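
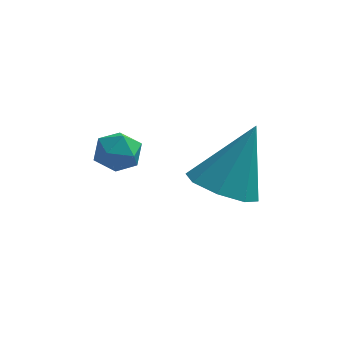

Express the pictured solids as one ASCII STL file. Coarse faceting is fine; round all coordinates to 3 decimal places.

solid 
facet normal -0.336 -0.347 0.876
outer loop
vertex -3.944 2.207 1.364
vertex -3.646 1.648 1.257
vertex -3.34 2.122 1.562
endloop
endfacet
facet normal -0.244 0.362 0.900
outer loop
vertex -3.944 2.207 1.364
vertex -3.34 2.122 1.562
vertex -3.513 2.677 1.292
endloop
endfacet
facet normal -0.649 0.654 0.389
outer loop
vertex -3.944 2.207 1.364
vertex -3.513 2.677 1.292
vertex -3.928 2.546 0.82
endloop
endfacet
facet normal -0.991 0.126 0.050
outer loop
vertex -3.944 2.207 1.364
vertex -3.928 2.546 0.82
vertex -4.01 1.911 0.799
endloop
endfacet
facet normal -0.797 -0.492 0.351
outer loop
vertex -3.944 2.207 1.364
vertex -4.01 1.911 0.799
vertex -3.646 1.648 1.257
endloop
endfacet
facet normal 0.438 0.500 0.747
outer loop
vertex -3.513 2.677 1.292
vertex -3.34 2.122 1.562
vertex -2.95 2.409 1.141
endloop
endfacet
facet normal 0.290 -0.643 0.709
outer loop
vertex -3.34 2.122 1.562
vertex -3.646 1.648 1.257
vertex -3.032 1.774 1.12
endloop
endfacet
facet normal -0.456 -0.878 -0.142
outer loop
vertex -3.646 1.648 1.257
vertex -4.01 1.911 0.799
vertex -3.447 1.643 0.648
endloop
endfacet
facet normal -0.768 0.120 -0.629
outer loop
vertex -4.01 1.911 0.799
vertex -3.928 2.546 0.82
vertex -3.62 2.198 0.378
endloop
endfacet
facet normal -0.217 0.973 -0.079
outer loop
vertex -3.928 2.546 0.82
vertex -3.513 2.677 1.292
vertex -3.314 2.672 0.683
endloop
endfacet
facet normal 0.991 -0.126 -0.050
outer loop
vertex -3.016 2.113 0.576
vertex -2.95 2.409 1.141
vertex -3.032 1.774 1.12
endloop
endfacet
facet normal 0.649 -0.654 -0.389
outer loop
vertex -3.016 2.113 0.576
vertex -3.032 1.774 1.12
vertex -3.447 1.643 0.648
endloop
endfacet
facet normal 0.244 -0.362 -0.900
outer loop
vertex -3.016 2.113 0.576
vertex -3.447 1.643 0.648
vertex -3.62 2.198 0.378
endloop
endfacet
facet normal 0.336 0.347 -0.876
outer loop
vertex -3.016 2.113 0.576
vertex -3.62 2.198 0.378
vertex -3.314 2.672 0.683
endloop
endfacet
facet normal 0.797 0.492 -0.351
outer loop
vertex -3.016 2.113 0.576
vertex -3.314 2.672 0.683
vertex -2.95 2.409 1.141
endloop
endfacet
facet normal 0.768 -0.120 0.629
outer loop
vertex -3.032 1.774 1.12
vertex -2.95 2.409 1.141
vertex -3.34 2.122 1.562
endloop
endfacet
facet normal 0.217 -0.973 0.079
outer loop
vertex -3.447 1.643 0.648
vertex -3.032 1.774 1.12
vertex -3.646 1.648 1.257
endloop
endfacet
facet normal -0.438 -0.500 -0.747
outer loop
vertex -3.62 2.198 0.378
vertex -3.447 1.643 0.648
vertex -4.01 1.911 0.799
endloop
endfacet
facet normal -0.290 0.643 -0.709
outer loop
vertex -3.314 2.672 0.683
vertex -3.62 2.198 0.378
vertex -3.928 2.546 0.82
endloop
endfacet
facet normal 0.456 0.878 0.142
outer loop
vertex -2.95 2.409 1.141
vertex -3.314 2.672 0.683
vertex -3.513 2.677 1.292
endloop
endfacet
facet normal -0.351 -0.379 -0.856
outer loop
vertex -0.364 2.379 -0.318
vertex -0.99 1.883 0.158
vertex -0.975 2.731 -0.223
endloop
endfacet
facet normal 0.482 0.868 -0.119
outer loop
vertex -0.364 2.379 -0.318
vertex -0.975 2.731 -0.223
vertex -0.29 2.637 1.862
endloop
endfacet
facet normal -0.351 -0.379 -0.857
outer loop
vertex -0.975 2.731 -0.223
vertex -0.99 1.883 0.158
vertex -1.595 2.586 0.095
endloop
endfacet
facet normal -0.177 0.979 0.102
outer loop
vertex -0.975 2.731 -0.223
vertex -1.595 2.586 0.095
vertex -0.29 2.637 1.862
endloop
endfacet
facet normal -0.352 -0.379 -0.856
outer loop
vertex -1.595 2.586 0.095
vertex -0.99 1.883 0.158
vertex -1.86 2.029 0.451
endloop
endfacet
facet normal -0.649 0.604 0.462
outer loop
vertex -1.595 2.586 0.095
vertex -1.86 2.029 0.451
vertex -0.29 2.637 1.862
endloop
endfacet
facet normal -0.352 -0.379 -0.856
outer loop
vertex -1.86 2.029 0.451
vertex -0.99 1.883 0.158
vertex -1.616 1.387 0.635
endloop
endfacet
facet normal -0.660 -0.036 0.750
outer loop
vertex -1.86 2.029 0.451
vertex -1.616 1.387 0.635
vertex -0.29 2.637 1.862
endloop
endfacet
facet normal -0.351 -0.380 -0.856
outer loop
vertex -1.616 1.387 0.635
vertex -0.99 1.883 0.158
vertex -1.004 1.035 0.54
endloop
endfacet
facet normal -0.203 -0.568 0.798
outer loop
vertex -1.616 1.387 0.635
vertex -1.004 1.035 0.54
vertex -0.29 2.637 1.862
endloop
endfacet
facet normal -0.352 -0.380 -0.856
outer loop
vertex -1.004 1.035 0.54
vertex -0.99 1.883 0.158
vertex -0.384 1.179 0.221
endloop
endfacet
facet normal 0.454 -0.679 0.577
outer loop
vertex -1.004 1.035 0.54
vertex -0.384 1.179 0.221
vertex -0.29 2.637 1.862
endloop
endfacet
facet normal -0.351 -0.379 -0.856
outer loop
vertex -0.384 1.179 0.221
vertex -0.99 1.883 0.158
vertex -0.119 1.736 -0.134
endloop
endfacet
facet normal 0.928 -0.303 0.216
outer loop
vertex -0.384 1.179 0.221
vertex -0.119 1.736 -0.134
vertex -0.29 2.637 1.862
endloop
endfacet
facet normal -0.351 -0.379 -0.856
outer loop
vertex -0.119 1.736 -0.134
vertex -0.99 1.883 0.158
vertex -0.364 2.379 -0.318
endloop
endfacet
facet normal 0.939 0.337 -0.072
outer loop
vertex -0.119 1.736 -0.134
vertex -0.364 2.379 -0.318
vertex -0.29 2.637 1.862
endloop
endfacet

endsolid


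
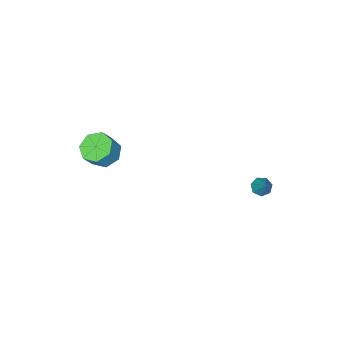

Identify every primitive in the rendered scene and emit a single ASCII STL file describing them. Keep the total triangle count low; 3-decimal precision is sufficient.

solid 
facet normal -0.334 -0.557 -0.761
outer loop
vertex -1.692 3.686 0.582
vertex -1.995 3.35 0.961
vertex -2.171 3.838 0.681
endloop
endfacet
facet normal 0.209 0.904 -0.374
outer loop
vertex -1.692 3.686 0.582
vertex -2.171 3.838 0.681
vertex -1.405 4.33 2.299
endloop
endfacet
facet normal -0.335 -0.557 -0.760
outer loop
vertex -2.171 3.838 0.681
vertex -1.995 3.35 0.961
vertex -2.517 3.623 0.991
endloop
endfacet
facet normal -0.532 0.847 -0.006
outer loop
vertex -2.171 3.838 0.681
vertex -2.517 3.623 0.991
vertex -1.405 4.33 2.299
endloop
endfacet
facet normal -0.335 -0.557 -0.760
outer loop
vertex -2.517 3.623 0.991
vertex -1.995 3.35 0.961
vertex -2.469 3.202 1.278
endloop
endfacet
facet normal -0.801 0.272 0.534
outer loop
vertex -2.517 3.623 0.991
vertex -2.469 3.202 1.278
vertex -1.405 4.33 2.299
endloop
endfacet
facet normal -0.334 -0.557 -0.760
outer loop
vertex -2.469 3.202 1.278
vertex -1.995 3.35 0.961
vertex -2.065 2.893 1.327
endloop
endfacet
facet normal -0.395 -0.384 0.835
outer loop
vertex -2.469 3.202 1.278
vertex -2.065 2.893 1.327
vertex -1.405 4.33 2.299
endloop
endfacet
facet normal -0.335 -0.557 -0.760
outer loop
vertex -2.065 2.893 1.327
vertex -1.995 3.35 0.961
vertex -1.607 2.927 1.1
endloop
endfacet
facet normal 0.381 -0.632 0.675
outer loop
vertex -2.065 2.893 1.327
vertex -1.607 2.927 1.1
vertex -1.405 4.33 2.299
endloop
endfacet
facet normal -0.334 -0.557 -0.761
outer loop
vertex -1.607 2.927 1.1
vertex -1.995 3.35 0.961
vertex -1.441 3.281 0.768
endloop
endfacet
facet normal 0.944 -0.282 0.171
outer loop
vertex -1.607 2.927 1.1
vertex -1.441 3.281 0.768
vertex -1.405 4.33 2.299
endloop
endfacet
facet normal -0.334 -0.557 -0.761
outer loop
vertex -1.441 3.281 0.768
vertex -1.995 3.35 0.961
vertex -1.692 3.686 0.582
endloop
endfacet
facet normal 0.867 0.402 -0.296
outer loop
vertex -1.441 3.281 0.768
vertex -1.692 3.686 0.582
vertex -1.405 4.33 2.299
endloop
endfacet
facet normal -0.547 -0.065 -0.835
outer loop
vertex 3.534 -2.833 1.431
vertex 3.02 -3.569 1.825
vertex 2.84 -2.607 1.868
endloop
endfacet
facet normal 0.189 0.962 -0.198
outer loop
vertex 3.534 -2.833 1.431
vertex 2.84 -2.607 1.868
vertex 4.194 -2.755 2.442
endloop
endfacet
facet normal 0.189 0.962 -0.199
outer loop
vertex 4.194 -2.755 2.442
vertex 2.84 -2.607 1.868
vertex 3.5 -2.528 2.878
endloop
endfacet
facet normal 0.546 0.065 0.835
outer loop
vertex 4.194 -2.755 2.442
vertex 3.5 -2.528 2.878
vertex 3.68 -3.491 2.835
endloop
endfacet
facet normal -0.545 -0.065 -0.836
outer loop
vertex 2.84 -2.607 1.868
vertex 3.02 -3.569 1.825
vertex 2.281 -3.105 2.271
endloop
endfacet
facet normal -0.520 0.808 0.277
outer loop
vertex 2.84 -2.607 1.868
vertex 2.281 -3.105 2.271
vertex 3.5 -2.528 2.878
endloop
endfacet
facet normal -0.520 0.808 0.277
outer loop
vertex 3.5 -2.528 2.878
vertex 2.281 -3.105 2.271
vertex 2.942 -3.026 3.282
endloop
endfacet
facet normal 0.547 0.065 0.835
outer loop
vertex 3.5 -2.528 2.878
vertex 2.942 -3.026 3.282
vertex 3.68 -3.491 2.835
endloop
endfacet
facet normal -0.546 -0.066 -0.836
outer loop
vertex 2.281 -3.105 2.271
vertex 3.02 -3.569 1.825
vertex 2.279 -3.953 2.339
endloop
endfacet
facet normal -0.838 0.046 0.544
outer loop
vertex 2.281 -3.105 2.271
vertex 2.279 -3.953 2.339
vertex 2.942 -3.026 3.282
endloop
endfacet
facet normal -0.838 0.046 0.544
outer loop
vertex 2.942 -3.026 3.282
vertex 2.279 -3.953 2.339
vertex 2.94 -3.874 3.35
endloop
endfacet
facet normal 0.547 0.066 0.835
outer loop
vertex 2.942 -3.026 3.282
vertex 2.94 -3.874 3.35
vertex 3.68 -3.491 2.835
endloop
endfacet
facet normal -0.546 -0.064 -0.835
outer loop
vertex 2.279 -3.953 2.339
vertex 3.02 -3.569 1.825
vertex 2.834 -4.512 2.019
endloop
endfacet
facet normal -0.525 -0.751 0.402
outer loop
vertex 2.279 -3.953 2.339
vertex 2.834 -4.512 2.019
vertex 2.94 -3.874 3.35
endloop
endfacet
facet normal -0.525 -0.751 0.402
outer loop
vertex 2.94 -3.874 3.35
vertex 2.834 -4.512 2.019
vertex 3.495 -4.433 3.03
endloop
endfacet
facet normal 0.547 0.065 0.835
outer loop
vertex 2.94 -3.874 3.35
vertex 3.495 -4.433 3.03
vertex 3.68 -3.491 2.835
endloop
endfacet
facet normal -0.546 -0.064 -0.835
outer loop
vertex 2.834 -4.512 2.019
vertex 3.02 -3.569 1.825
vertex 3.529 -4.361 1.553
endloop
endfacet
facet normal 0.184 -0.982 -0.044
outer loop
vertex 2.834 -4.512 2.019
vertex 3.529 -4.361 1.553
vertex 3.495 -4.433 3.03
endloop
endfacet
facet normal 0.184 -0.982 -0.044
outer loop
vertex 3.495 -4.433 3.03
vertex 3.529 -4.361 1.553
vertex 4.19 -4.282 2.564
endloop
endfacet
facet normal 0.546 0.066 0.835
outer loop
vertex 3.495 -4.433 3.03
vertex 4.19 -4.282 2.564
vertex 3.68 -3.491 2.835
endloop
endfacet
facet normal -0.547 -0.065 -0.835
outer loop
vertex 3.529 -4.361 1.553
vertex 3.02 -3.569 1.825
vertex 3.841 -3.614 1.291
endloop
endfacet
facet normal 0.753 -0.474 -0.455
outer loop
vertex 3.529 -4.361 1.553
vertex 3.841 -3.614 1.291
vertex 4.19 -4.282 2.564
endloop
endfacet
facet normal 0.754 -0.474 -0.455
outer loop
vertex 4.19 -4.282 2.564
vertex 3.841 -3.614 1.291
vertex 4.501 -3.536 2.302
endloop
endfacet
facet normal 0.546 0.066 0.835
outer loop
vertex 4.19 -4.282 2.564
vertex 4.501 -3.536 2.302
vertex 3.68 -3.491 2.835
endloop
endfacet
facet normal -0.547 -0.065 -0.835
outer loop
vertex 3.841 -3.614 1.291
vertex 3.02 -3.569 1.825
vertex 3.534 -2.833 1.431
endloop
endfacet
facet normal 0.756 0.391 -0.524
outer loop
vertex 3.841 -3.614 1.291
vertex 3.534 -2.833 1.431
vertex 4.501 -3.536 2.302
endloop
endfacet
facet normal 0.756 0.391 -0.524
outer loop
vertex 4.501 -3.536 2.302
vertex 3.534 -2.833 1.431
vertex 4.194 -2.755 2.442
endloop
endfacet
facet normal 0.546 0.065 0.835
outer loop
vertex 4.501 -3.536 2.302
vertex 4.194 -2.755 2.442
vertex 3.68 -3.491 2.835
endloop
endfacet

endsolid


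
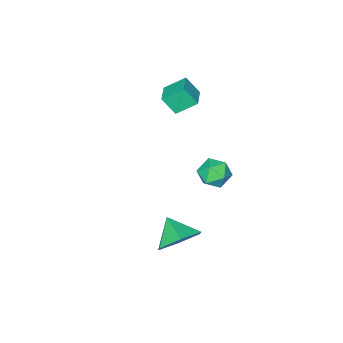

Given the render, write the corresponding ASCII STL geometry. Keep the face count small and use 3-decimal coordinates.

solid 
facet normal 0.155 0.798 -0.583
outer loop
vertex 1.33 -0.927 -2.493
vertex 0.668 -0.343 -1.87
vertex 1.724 -0.385 -1.647
endloop
endfacet
facet normal 0.648 -0.742 0.174
outer loop
vertex 1.33 -0.927 -2.493
vertex 1.724 -0.385 -1.647
vertex 0.472 -1.357 -1.13
endloop
endfacet
facet normal 0.155 0.797 -0.583
outer loop
vertex 1.724 -0.385 -1.647
vertex 0.668 -0.343 -1.87
vertex 1.063 0.199 -1.024
endloop
endfacet
facet normal 0.533 -0.257 0.806
outer loop
vertex 1.724 -0.385 -1.647
vertex 1.063 0.199 -1.024
vertex 0.472 -1.357 -1.13
endloop
endfacet
facet normal 0.154 0.798 -0.583
outer loop
vertex 1.063 0.199 -1.024
vertex 0.668 -0.343 -1.87
vertex 0.007 0.24 -1.247
endloop
endfacet
facet normal -0.206 0.012 0.978
outer loop
vertex 1.063 0.199 -1.024
vertex 0.007 0.24 -1.247
vertex 0.472 -1.357 -1.13
endloop
endfacet
facet normal 0.155 0.798 -0.583
outer loop
vertex 0.007 0.24 -1.247
vertex 0.668 -0.343 -1.87
vertex -0.388 -0.302 -2.094
endloop
endfacet
facet normal -0.831 -0.204 0.518
outer loop
vertex 0.007 0.24 -1.247
vertex -0.388 -0.302 -2.094
vertex 0.472 -1.357 -1.13
endloop
endfacet
facet normal 0.155 0.797 -0.583
outer loop
vertex -0.388 -0.302 -2.094
vertex 0.668 -0.343 -1.87
vertex 0.274 -0.886 -2.717
endloop
endfacet
facet normal -0.716 -0.689 -0.115
outer loop
vertex -0.388 -0.302 -2.094
vertex 0.274 -0.886 -2.717
vertex 0.472 -1.357 -1.13
endloop
endfacet
facet normal 0.155 0.797 -0.583
outer loop
vertex 0.274 -0.886 -2.717
vertex 0.668 -0.343 -1.87
vertex 1.33 -0.927 -2.493
endloop
endfacet
facet normal 0.024 -0.958 -0.287
outer loop
vertex 0.274 -0.886 -2.717
vertex 1.33 -0.927 -2.493
vertex 0.472 -1.357 -1.13
endloop
endfacet
facet normal -0.722 -0.676 -0.144
outer loop
vertex -3.126 -4.166 4.075
vertex -3.447 -3.649 3.256
vertex -2.424 -4.775 3.415
endloop
endfacet
facet normal 0.315 -0.506 0.803
outer loop
vertex -1.673 -4.071 3.564
vertex -3.126 -4.166 4.075
vertex -2.424 -4.775 3.415
endloop
endfacet
facet normal -0.722 -0.676 -0.144
outer loop
vertex -2.424 -4.775 3.415
vertex -3.447 -3.649 3.256
vertex -2.745 -4.258 2.596
endloop
endfacet
facet normal 0.616 -0.534 -0.579
outer loop
vertex -2.745 -4.258 2.596
vertex -1.673 -4.071 3.564
vertex -2.424 -4.775 3.415
endloop
endfacet
facet normal -0.616 0.534 0.579
outer loop
vertex -3.126 -4.166 4.075
vertex -2.696 -2.945 3.405
vertex -3.447 -3.649 3.256
endloop
endfacet
facet normal 0.315 -0.506 0.803
outer loop
vertex -2.375 -3.462 4.224
vertex -3.126 -4.166 4.075
vertex -1.673 -4.071 3.564
endloop
endfacet
facet normal -0.616 0.534 0.579
outer loop
vertex -2.375 -3.462 4.224
vertex -2.696 -2.945 3.405
vertex -3.126 -4.166 4.075
endloop
endfacet
facet normal -0.315 0.506 -0.803
outer loop
vertex -3.447 -3.649 3.256
vertex -2.696 -2.945 3.405
vertex -2.745 -4.258 2.596
endloop
endfacet
facet normal 0.616 -0.534 -0.579
outer loop
vertex -1.994 -3.554 2.745
vertex -1.673 -4.071 3.564
vertex -2.745 -4.258 2.596
endloop
endfacet
facet normal -0.315 0.506 -0.803
outer loop
vertex -2.745 -4.258 2.596
vertex -2.696 -2.945 3.405
vertex -1.994 -3.554 2.745
endloop
endfacet
facet normal 0.722 0.676 0.144
outer loop
vertex -1.994 -3.554 2.745
vertex -2.375 -3.462 4.224
vertex -1.673 -4.071 3.564
endloop
endfacet
facet normal 0.722 0.676 0.144
outer loop
vertex -2.696 -2.945 3.405
vertex -2.375 -3.462 4.224
vertex -1.994 -3.554 2.745
endloop
endfacet
facet normal -0.161 0.958 -0.238
outer loop
vertex -2.414 -1.211 -0.92
vertex -3.12 -1.231 -0.523
vertex -2.442 -1.02 -0.133
endloop
endfacet
facet normal 0.537 0.824 -0.181
outer loop
vertex -2.414 -1.211 -0.92
vertex -2.442 -1.02 -0.133
vertex -1.837 -1.477 -0.418
endloop
endfacet
facet normal 0.701 0.306 -0.644
outer loop
vertex -2.414 -1.211 -0.92
vertex -1.837 -1.477 -0.418
vertex -2.142 -1.97 -0.984
endloop
endfacet
facet normal 0.104 0.121 -0.987
outer loop
vertex -2.414 -1.211 -0.92
vertex -2.142 -1.97 -0.984
vertex -2.934 -1.818 -1.049
endloop
endfacet
facet normal -0.429 0.524 -0.736
outer loop
vertex -2.414 -1.211 -0.92
vertex -2.934 -1.818 -1.049
vertex -3.12 -1.231 -0.523
endloop
endfacet
facet normal 0.662 0.578 0.478
outer loop
vertex -1.837 -1.477 -0.418
vertex -2.442 -1.02 -0.133
vertex -2.186 -1.662 0.289
endloop
endfacet
facet normal -0.469 0.794 0.386
outer loop
vertex -2.442 -1.02 -0.133
vertex -3.12 -1.231 -0.523
vertex -2.978 -1.51 0.224
endloop
endfacet
facet normal -0.902 0.092 -0.421
outer loop
vertex -3.12 -1.231 -0.523
vertex -2.934 -1.818 -1.049
vertex -3.283 -2.003 -0.342
endloop
endfacet
facet normal -0.040 -0.560 -0.828
outer loop
vertex -2.934 -1.818 -1.049
vertex -2.142 -1.97 -0.984
vertex -2.678 -2.46 -0.627
endloop
endfacet
facet normal 0.926 -0.260 -0.273
outer loop
vertex -2.142 -1.97 -0.984
vertex -1.837 -1.477 -0.418
vertex -2.0 -2.249 -0.237
endloop
endfacet
facet normal -0.104 -0.121 0.987
outer loop
vertex -2.706 -2.269 0.16
vertex -2.186 -1.662 0.289
vertex -2.978 -1.51 0.224
endloop
endfacet
facet normal -0.701 -0.306 0.644
outer loop
vertex -2.706 -2.269 0.16
vertex -2.978 -1.51 0.224
vertex -3.283 -2.003 -0.342
endloop
endfacet
facet normal -0.537 -0.824 0.181
outer loop
vertex -2.706 -2.269 0.16
vertex -3.283 -2.003 -0.342
vertex -2.678 -2.46 -0.627
endloop
endfacet
facet normal 0.161 -0.958 0.238
outer loop
vertex -2.706 -2.269 0.16
vertex -2.678 -2.46 -0.627
vertex -2.0 -2.249 -0.237
endloop
endfacet
facet normal 0.429 -0.524 0.736
outer loop
vertex -2.706 -2.269 0.16
vertex -2.0 -2.249 -0.237
vertex -2.186 -1.662 0.289
endloop
endfacet
facet normal 0.040 0.560 0.828
outer loop
vertex -2.978 -1.51 0.224
vertex -2.186 -1.662 0.289
vertex -2.442 -1.02 -0.133
endloop
endfacet
facet normal -0.926 0.260 0.273
outer loop
vertex -3.283 -2.003 -0.342
vertex -2.978 -1.51 0.224
vertex -3.12 -1.231 -0.523
endloop
endfacet
facet normal -0.662 -0.578 -0.478
outer loop
vertex -2.678 -2.46 -0.627
vertex -3.283 -2.003 -0.342
vertex -2.934 -1.818 -1.049
endloop
endfacet
facet normal 0.469 -0.794 -0.386
outer loop
vertex -2.0 -2.249 -0.237
vertex -2.678 -2.46 -0.627
vertex -2.142 -1.97 -0.984
endloop
endfacet
facet normal 0.902 -0.092 0.421
outer loop
vertex -2.186 -1.662 0.289
vertex -2.0 -2.249 -0.237
vertex -1.837 -1.477 -0.418
endloop
endfacet

endsolid


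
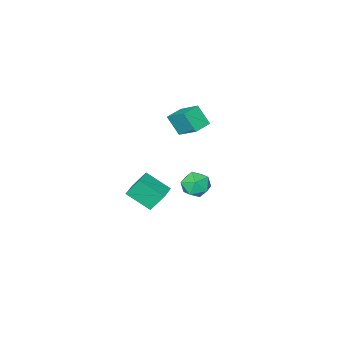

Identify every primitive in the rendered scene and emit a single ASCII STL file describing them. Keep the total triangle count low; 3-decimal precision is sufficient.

solid 
facet normal -0.419 0.368 0.830
outer loop
vertex 2.247 -4.332 -2.926
vertex 3.223 -3.584 -2.765
vertex 1.409 -3.023 -3.93
endloop
endfacet
facet normal -0.787 -0.603 -0.129
outer loop
vertex 2.037 -3.576 -5.175
vertex 2.247 -4.332 -2.926
vertex 1.409 -3.023 -3.93
endloop
endfacet
facet normal -0.419 0.368 0.830
outer loop
vertex 1.409 -3.023 -3.93
vertex 3.223 -3.584 -2.765
vertex 2.385 -2.275 -3.769
endloop
endfacet
facet normal -0.453 0.708 -0.543
outer loop
vertex 2.385 -2.275 -3.769
vertex 2.037 -3.576 -5.175
vertex 1.409 -3.023 -3.93
endloop
endfacet
facet normal 0.453 -0.708 0.543
outer loop
vertex 2.247 -4.332 -2.926
vertex 3.851 -4.137 -4.01
vertex 3.223 -3.584 -2.765
endloop
endfacet
facet normal -0.787 -0.603 -0.129
outer loop
vertex 2.875 -4.885 -4.171
vertex 2.247 -4.332 -2.926
vertex 2.037 -3.576 -5.175
endloop
endfacet
facet normal 0.453 -0.708 0.543
outer loop
vertex 2.875 -4.885 -4.171
vertex 3.851 -4.137 -4.01
vertex 2.247 -4.332 -2.926
endloop
endfacet
facet normal 0.787 0.603 0.129
outer loop
vertex 3.223 -3.584 -2.765
vertex 3.851 -4.137 -4.01
vertex 2.385 -2.275 -3.769
endloop
endfacet
facet normal -0.453 0.708 -0.543
outer loop
vertex 3.013 -2.828 -5.014
vertex 2.037 -3.576 -5.175
vertex 2.385 -2.275 -3.769
endloop
endfacet
facet normal 0.787 0.603 0.129
outer loop
vertex 2.385 -2.275 -3.769
vertex 3.851 -4.137 -4.01
vertex 3.013 -2.828 -5.014
endloop
endfacet
facet normal 0.419 -0.368 -0.830
outer loop
vertex 3.013 -2.828 -5.014
vertex 2.875 -4.885 -4.171
vertex 2.037 -3.576 -5.175
endloop
endfacet
facet normal 0.419 -0.368 -0.830
outer loop
vertex 3.851 -4.137 -4.01
vertex 2.875 -4.885 -4.171
vertex 3.013 -2.828 -5.014
endloop
endfacet
facet normal -0.979 -0.168 0.115
outer loop
vertex 1.279 -2.216 3.349
vertex 1.148 -0.778 4.338
vertex 1.006 -1.432 2.172
endloop
endfacet
facet normal 0.075 -0.822 -0.565
outer loop
vertex 2.112 -1.242 2.042
vertex 1.279 -2.216 3.349
vertex 1.006 -1.432 2.172
endloop
endfacet
facet normal -0.979 -0.168 0.115
outer loop
vertex 1.006 -1.432 2.172
vertex 1.148 -0.778 4.338
vertex 0.875 0.006 3.161
endloop
endfacet
facet normal -0.190 0.545 -0.817
outer loop
vertex 0.875 0.006 3.161
vertex 2.112 -1.242 2.042
vertex 1.006 -1.432 2.172
endloop
endfacet
facet normal 0.190 -0.545 0.817
outer loop
vertex 1.279 -2.216 3.349
vertex 2.254 -0.588 4.208
vertex 1.148 -0.778 4.338
endloop
endfacet
facet normal 0.075 -0.822 -0.565
outer loop
vertex 2.385 -2.026 3.219
vertex 1.279 -2.216 3.349
vertex 2.112 -1.242 2.042
endloop
endfacet
facet normal 0.190 -0.545 0.817
outer loop
vertex 2.385 -2.026 3.219
vertex 2.254 -0.588 4.208
vertex 1.279 -2.216 3.349
endloop
endfacet
facet normal -0.075 0.822 0.565
outer loop
vertex 1.148 -0.778 4.338
vertex 2.254 -0.588 4.208
vertex 0.875 0.006 3.161
endloop
endfacet
facet normal -0.190 0.545 -0.817
outer loop
vertex 1.981 0.196 3.031
vertex 2.112 -1.242 2.042
vertex 0.875 0.006 3.161
endloop
endfacet
facet normal -0.075 0.822 0.565
outer loop
vertex 0.875 0.006 3.161
vertex 2.254 -0.588 4.208
vertex 1.981 0.196 3.031
endloop
endfacet
facet normal 0.979 0.168 -0.115
outer loop
vertex 1.981 0.196 3.031
vertex 2.385 -2.026 3.219
vertex 2.112 -1.242 2.042
endloop
endfacet
facet normal 0.979 0.168 -0.115
outer loop
vertex 2.254 -0.588 4.208
vertex 2.385 -2.026 3.219
vertex 1.981 0.196 3.031
endloop
endfacet
facet normal -0.055 0.241 0.969
outer loop
vertex 2.745 2.35 0.784
vertex 3.298 1.587 1.005
vertex 3.707 2.443 0.815
endloop
endfacet
facet normal -0.098 0.824 0.558
outer loop
vertex 2.745 2.35 0.784
vertex 3.707 2.443 0.815
vertex 3.203 2.864 0.105
endloop
endfacet
facet normal -0.656 0.745 0.121
outer loop
vertex 2.745 2.35 0.784
vertex 3.203 2.864 0.105
vertex 2.482 2.269 -0.143
endloop
endfacet
facet normal -0.958 0.113 0.262
outer loop
vertex 2.745 2.35 0.784
vertex 2.482 2.269 -0.143
vertex 2.541 1.48 0.413
endloop
endfacet
facet normal -0.586 -0.197 0.786
outer loop
vertex 2.745 2.35 0.784
vertex 2.541 1.48 0.413
vertex 3.298 1.587 1.005
endloop
endfacet
facet normal 0.492 0.856 0.158
outer loop
vertex 3.203 2.864 0.105
vertex 3.707 2.443 0.815
vertex 4.039 2.42 -0.093
endloop
endfacet
facet normal 0.562 -0.086 0.823
outer loop
vertex 3.707 2.443 0.815
vertex 3.298 1.587 1.005
vertex 4.098 1.631 0.463
endloop
endfacet
facet normal -0.299 -0.797 0.526
outer loop
vertex 3.298 1.587 1.005
vertex 2.541 1.48 0.413
vertex 3.377 1.036 0.215
endloop
endfacet
facet normal -0.900 -0.294 -0.322
outer loop
vertex 2.541 1.48 0.413
vertex 2.482 2.269 -0.143
vertex 2.873 1.457 -0.495
endloop
endfacet
facet normal -0.412 0.728 -0.549
outer loop
vertex 2.482 2.269 -0.143
vertex 3.203 2.864 0.105
vertex 3.282 2.313 -0.685
endloop
endfacet
facet normal 0.958 -0.113 -0.262
outer loop
vertex 3.835 1.55 -0.464
vertex 4.039 2.42 -0.093
vertex 4.098 1.631 0.463
endloop
endfacet
facet normal 0.656 -0.745 -0.121
outer loop
vertex 3.835 1.55 -0.464
vertex 4.098 1.631 0.463
vertex 3.377 1.036 0.215
endloop
endfacet
facet normal 0.098 -0.824 -0.558
outer loop
vertex 3.835 1.55 -0.464
vertex 3.377 1.036 0.215
vertex 2.873 1.457 -0.495
endloop
endfacet
facet normal 0.055 -0.241 -0.969
outer loop
vertex 3.835 1.55 -0.464
vertex 2.873 1.457 -0.495
vertex 3.282 2.313 -0.685
endloop
endfacet
facet normal 0.586 0.197 -0.786
outer loop
vertex 3.835 1.55 -0.464
vertex 3.282 2.313 -0.685
vertex 4.039 2.42 -0.093
endloop
endfacet
facet normal 0.900 0.294 0.322
outer loop
vertex 4.098 1.631 0.463
vertex 4.039 2.42 -0.093
vertex 3.707 2.443 0.815
endloop
endfacet
facet normal 0.412 -0.728 0.549
outer loop
vertex 3.377 1.036 0.215
vertex 4.098 1.631 0.463
vertex 3.298 1.587 1.005
endloop
endfacet
facet normal -0.492 -0.856 -0.158
outer loop
vertex 2.873 1.457 -0.495
vertex 3.377 1.036 0.215
vertex 2.541 1.48 0.413
endloop
endfacet
facet normal -0.562 0.086 -0.823
outer loop
vertex 3.282 2.313 -0.685
vertex 2.873 1.457 -0.495
vertex 2.482 2.269 -0.143
endloop
endfacet
facet normal 0.299 0.797 -0.526
outer loop
vertex 4.039 2.42 -0.093
vertex 3.282 2.313 -0.685
vertex 3.203 2.864 0.105
endloop
endfacet

endsolid


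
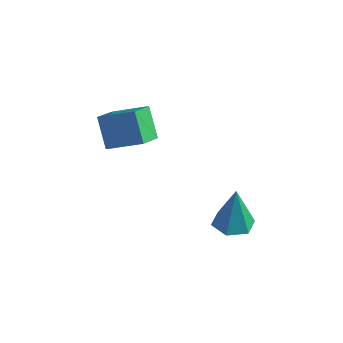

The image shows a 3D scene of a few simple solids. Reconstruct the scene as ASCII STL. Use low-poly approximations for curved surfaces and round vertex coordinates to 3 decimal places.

solid 
facet normal -0.010 -0.074 -0.997
outer loop
vertex 3.555 2.288 -2.227
vertex 2.981 1.691 -2.177
vertex 2.749 2.486 -2.234
endloop
endfacet
facet normal 0.226 0.931 0.287
outer loop
vertex 3.555 2.288 -2.227
vertex 2.749 2.486 -2.234
vertex 2.999 1.829 -0.303
endloop
endfacet
facet normal -0.010 -0.074 -0.997
outer loop
vertex 2.749 2.486 -2.234
vertex 2.981 1.691 -2.177
vertex 2.175 1.889 -2.184
endloop
endfacet
facet normal -0.671 0.671 0.315
outer loop
vertex 2.749 2.486 -2.234
vertex 2.175 1.889 -2.184
vertex 2.999 1.829 -0.303
endloop
endfacet
facet normal -0.009 -0.073 -0.997
outer loop
vertex 2.175 1.889 -2.184
vertex 2.981 1.691 -2.177
vertex 2.407 1.094 -2.128
endloop
endfacet
facet normal -0.893 -0.234 0.384
outer loop
vertex 2.175 1.889 -2.184
vertex 2.407 1.094 -2.128
vertex 2.999 1.829 -0.303
endloop
endfacet
facet normal -0.009 -0.073 -0.997
outer loop
vertex 2.407 1.094 -2.128
vertex 2.981 1.691 -2.177
vertex 3.213 0.896 -2.121
endloop
endfacet
facet normal -0.219 -0.878 0.425
outer loop
vertex 2.407 1.094 -2.128
vertex 3.213 0.896 -2.121
vertex 2.999 1.829 -0.303
endloop
endfacet
facet normal -0.011 -0.073 -0.997
outer loop
vertex 3.213 0.896 -2.121
vertex 2.981 1.691 -2.177
vertex 3.787 1.493 -2.171
endloop
endfacet
facet normal 0.678 -0.619 0.397
outer loop
vertex 3.213 0.896 -2.121
vertex 3.787 1.493 -2.171
vertex 2.999 1.829 -0.303
endloop
endfacet
facet normal -0.011 -0.073 -0.997
outer loop
vertex 3.787 1.493 -2.171
vertex 2.981 1.691 -2.177
vertex 3.555 2.288 -2.227
endloop
endfacet
facet normal 0.900 0.286 0.328
outer loop
vertex 3.787 1.493 -2.171
vertex 3.555 2.288 -2.227
vertex 2.999 1.829 -0.303
endloop
endfacet
facet normal -0.524 0.352 0.776
outer loop
vertex -0.357 0.219 3.86
vertex -0.47 1.249 3.317
vertex -1.669 -0.273 3.197
endloop
endfacet
facet normal 0.096 -0.881 0.464
outer loop
vertex -0.93 -0.769 2.103
vertex -0.357 0.219 3.86
vertex -1.669 -0.273 3.197
endloop
endfacet
facet normal -0.524 0.352 0.776
outer loop
vertex -1.669 -0.273 3.197
vertex -0.47 1.249 3.317
vertex -1.781 0.757 2.654
endloop
endfacet
facet normal -0.846 -0.318 -0.428
outer loop
vertex -1.781 0.757 2.654
vertex -0.93 -0.769 2.103
vertex -1.669 -0.273 3.197
endloop
endfacet
facet normal 0.846 0.318 0.427
outer loop
vertex -0.357 0.219 3.86
vertex 0.269 0.753 2.223
vertex -0.47 1.249 3.317
endloop
endfacet
facet normal 0.096 -0.881 0.464
outer loop
vertex 0.381 -0.277 2.766
vertex -0.357 0.219 3.86
vertex -0.93 -0.769 2.103
endloop
endfacet
facet normal 0.847 0.317 0.427
outer loop
vertex 0.381 -0.277 2.766
vertex 0.269 0.753 2.223
vertex -0.357 0.219 3.86
endloop
endfacet
facet normal -0.096 0.881 -0.464
outer loop
vertex -0.47 1.249 3.317
vertex 0.269 0.753 2.223
vertex -1.781 0.757 2.654
endloop
endfacet
facet normal -0.847 -0.318 -0.427
outer loop
vertex -1.043 0.261 1.56
vertex -0.93 -0.769 2.103
vertex -1.781 0.757 2.654
endloop
endfacet
facet normal -0.096 0.881 -0.464
outer loop
vertex -1.781 0.757 2.654
vertex 0.269 0.753 2.223
vertex -1.043 0.261 1.56
endloop
endfacet
facet normal 0.524 -0.351 -0.776
outer loop
vertex -1.043 0.261 1.56
vertex 0.381 -0.277 2.766
vertex -0.93 -0.769 2.103
endloop
endfacet
facet normal 0.524 -0.352 -0.776
outer loop
vertex 0.269 0.753 2.223
vertex 0.381 -0.277 2.766
vertex -1.043 0.261 1.56
endloop
endfacet

endsolid


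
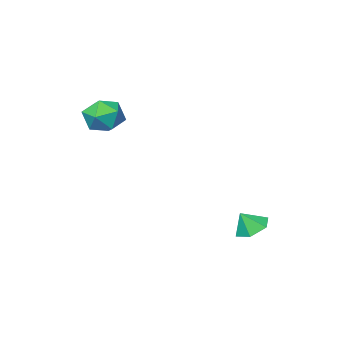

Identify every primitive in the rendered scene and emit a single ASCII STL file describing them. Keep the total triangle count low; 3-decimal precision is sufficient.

solid 
facet normal -0.501 0.160 -0.851
outer loop
vertex -3.233 2.341 -3.599
vertex -4.068 2.578 -3.063
vertex -3.401 3.307 -3.318
endloop
endfacet
facet normal 0.982 0.132 0.133
outer loop
vertex -3.233 2.341 -3.599
vertex -3.401 3.307 -3.318
vertex -3.452 2.382 -2.017
endloop
endfacet
facet normal -0.500 0.160 -0.851
outer loop
vertex -3.401 3.307 -3.318
vertex -4.068 2.578 -3.063
vertex -4.236 3.544 -2.783
endloop
endfacet
facet normal 0.520 0.686 0.508
outer loop
vertex -3.401 3.307 -3.318
vertex -4.236 3.544 -2.783
vertex -3.452 2.382 -2.017
endloop
endfacet
facet normal -0.500 0.160 -0.851
outer loop
vertex -4.236 3.544 -2.783
vertex -4.068 2.578 -3.063
vertex -4.903 2.816 -2.528
endloop
endfacet
facet normal -0.169 0.460 0.871
outer loop
vertex -4.236 3.544 -2.783
vertex -4.903 2.816 -2.528
vertex -3.452 2.382 -2.017
endloop
endfacet
facet normal -0.500 0.159 -0.851
outer loop
vertex -4.903 2.816 -2.528
vertex -4.068 2.578 -3.063
vertex -4.734 1.85 -2.808
endloop
endfacet
facet normal -0.398 -0.319 0.860
outer loop
vertex -4.903 2.816 -2.528
vertex -4.734 1.85 -2.808
vertex -3.452 2.382 -2.017
endloop
endfacet
facet normal -0.501 0.160 -0.851
outer loop
vertex -4.734 1.85 -2.808
vertex -4.068 2.578 -3.063
vertex -3.899 1.612 -3.344
endloop
endfacet
facet normal 0.063 -0.872 0.485
outer loop
vertex -4.734 1.85 -2.808
vertex -3.899 1.612 -3.344
vertex -3.452 2.382 -2.017
endloop
endfacet
facet normal -0.501 0.160 -0.851
outer loop
vertex -3.899 1.612 -3.344
vertex -4.068 2.578 -3.063
vertex -3.233 2.341 -3.599
endloop
endfacet
facet normal 0.754 -0.646 0.121
outer loop
vertex -3.899 1.612 -3.344
vertex -3.233 2.341 -3.599
vertex -3.452 2.382 -2.017
endloop
endfacet
facet normal 0.311 0.948 0.068
outer loop
vertex 0.661 -2.941 3.075
vertex 0.312 -2.911 4.255
vertex 1.453 -3.264 3.959
endloop
endfacet
facet normal 0.698 0.587 -0.410
outer loop
vertex 0.661 -2.941 3.075
vertex 1.453 -3.264 3.959
vertex 1.392 -3.918 2.919
endloop
endfacet
facet normal 0.252 0.334 -0.908
outer loop
vertex 0.661 -2.941 3.075
vertex 1.392 -3.918 2.919
vertex 0.212 -3.97 2.572
endloop
endfacet
facet normal -0.409 0.539 -0.737
outer loop
vertex 0.661 -2.941 3.075
vertex 0.212 -3.97 2.572
vertex -0.454 -3.347 3.397
endloop
endfacet
facet normal -0.373 0.918 -0.134
outer loop
vertex 0.661 -2.941 3.075
vertex -0.454 -3.347 3.397
vertex 0.312 -2.911 4.255
endloop
endfacet
facet normal 0.997 0.030 -0.078
outer loop
vertex 1.392 -3.918 2.919
vertex 1.453 -3.264 3.959
vertex 1.494 -4.493 4.003
endloop
endfacet
facet normal 0.371 0.615 0.696
outer loop
vertex 1.453 -3.264 3.959
vertex 0.312 -2.911 4.255
vertex 0.828 -3.87 4.828
endloop
endfacet
facet normal -0.737 0.566 0.370
outer loop
vertex 0.312 -2.911 4.255
vertex -0.454 -3.347 3.397
vertex -0.352 -3.922 4.481
endloop
endfacet
facet normal -0.795 -0.048 -0.605
outer loop
vertex -0.454 -3.347 3.397
vertex 0.212 -3.97 2.572
vertex -0.413 -4.576 3.441
endloop
endfacet
facet normal 0.276 -0.379 -0.883
outer loop
vertex 0.212 -3.97 2.572
vertex 1.392 -3.918 2.919
vertex 0.728 -4.929 3.145
endloop
endfacet
facet normal 0.409 -0.539 0.737
outer loop
vertex 0.379 -4.899 4.325
vertex 1.494 -4.493 4.003
vertex 0.828 -3.87 4.828
endloop
endfacet
facet normal -0.252 -0.334 0.908
outer loop
vertex 0.379 -4.899 4.325
vertex 0.828 -3.87 4.828
vertex -0.352 -3.922 4.481
endloop
endfacet
facet normal -0.698 -0.587 0.410
outer loop
vertex 0.379 -4.899 4.325
vertex -0.352 -3.922 4.481
vertex -0.413 -4.576 3.441
endloop
endfacet
facet normal -0.311 -0.948 -0.068
outer loop
vertex 0.379 -4.899 4.325
vertex -0.413 -4.576 3.441
vertex 0.728 -4.929 3.145
endloop
endfacet
facet normal 0.373 -0.918 0.134
outer loop
vertex 0.379 -4.899 4.325
vertex 0.728 -4.929 3.145
vertex 1.494 -4.493 4.003
endloop
endfacet
facet normal 0.795 0.048 0.605
outer loop
vertex 0.828 -3.87 4.828
vertex 1.494 -4.493 4.003
vertex 1.453 -3.264 3.959
endloop
endfacet
facet normal -0.276 0.379 0.883
outer loop
vertex -0.352 -3.922 4.481
vertex 0.828 -3.87 4.828
vertex 0.312 -2.911 4.255
endloop
endfacet
facet normal -0.997 -0.030 0.078
outer loop
vertex -0.413 -4.576 3.441
vertex -0.352 -3.922 4.481
vertex -0.454 -3.347 3.397
endloop
endfacet
facet normal -0.371 -0.615 -0.696
outer loop
vertex 0.728 -4.929 3.145
vertex -0.413 -4.576 3.441
vertex 0.212 -3.97 2.572
endloop
endfacet
facet normal 0.737 -0.566 -0.370
outer loop
vertex 1.494 -4.493 4.003
vertex 0.728 -4.929 3.145
vertex 1.392 -3.918 2.919
endloop
endfacet

endsolid


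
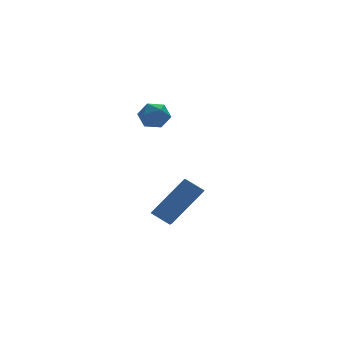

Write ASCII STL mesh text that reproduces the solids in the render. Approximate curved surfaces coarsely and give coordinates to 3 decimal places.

solid 
facet normal -0.399 0.751 0.525
outer loop
vertex -0.134 2.134 3.158
vertex 0.16 1.914 3.696
vertex 0.464 2.344 3.312
endloop
endfacet
facet normal -0.292 0.944 -0.154
outer loop
vertex -0.134 2.134 3.158
vertex 0.464 2.344 3.312
vertex 0.319 2.198 2.693
endloop
endfacet
facet normal -0.656 0.494 -0.571
outer loop
vertex -0.134 2.134 3.158
vertex 0.319 2.198 2.693
vertex -0.074 1.678 2.695
endloop
endfacet
facet normal -0.988 0.023 -0.151
outer loop
vertex -0.134 2.134 3.158
vertex -0.074 1.678 2.695
vertex -0.173 1.502 3.315
endloop
endfacet
facet normal -0.830 0.182 0.528
outer loop
vertex -0.134 2.134 3.158
vertex -0.173 1.502 3.315
vertex 0.16 1.914 3.696
endloop
endfacet
facet normal 0.402 0.865 -0.298
outer loop
vertex 0.319 2.198 2.693
vertex 0.464 2.344 3.312
vertex 0.893 2.018 2.945
endloop
endfacet
facet normal 0.228 0.554 0.801
outer loop
vertex 0.464 2.344 3.312
vertex 0.16 1.914 3.696
vertex 0.794 1.842 3.565
endloop
endfacet
facet normal -0.468 -0.366 0.805
outer loop
vertex 0.16 1.914 3.696
vertex -0.173 1.502 3.315
vertex 0.401 1.322 3.567
endloop
endfacet
facet normal -0.725 -0.624 -0.293
outer loop
vertex -0.173 1.502 3.315
vertex -0.074 1.678 2.695
vertex 0.256 1.176 2.948
endloop
endfacet
facet normal -0.186 0.137 -0.973
outer loop
vertex -0.074 1.678 2.695
vertex 0.319 2.198 2.693
vertex 0.56 1.606 2.564
endloop
endfacet
facet normal 0.988 -0.023 0.151
outer loop
vertex 0.854 1.386 3.102
vertex 0.893 2.018 2.945
vertex 0.794 1.842 3.565
endloop
endfacet
facet normal 0.656 -0.494 0.571
outer loop
vertex 0.854 1.386 3.102
vertex 0.794 1.842 3.565
vertex 0.401 1.322 3.567
endloop
endfacet
facet normal 0.292 -0.944 0.154
outer loop
vertex 0.854 1.386 3.102
vertex 0.401 1.322 3.567
vertex 0.256 1.176 2.948
endloop
endfacet
facet normal 0.399 -0.751 -0.525
outer loop
vertex 0.854 1.386 3.102
vertex 0.256 1.176 2.948
vertex 0.56 1.606 2.564
endloop
endfacet
facet normal 0.830 -0.182 -0.528
outer loop
vertex 0.854 1.386 3.102
vertex 0.56 1.606 2.564
vertex 0.893 2.018 2.945
endloop
endfacet
facet normal 0.725 0.624 0.293
outer loop
vertex 0.794 1.842 3.565
vertex 0.893 2.018 2.945
vertex 0.464 2.344 3.312
endloop
endfacet
facet normal 0.186 -0.137 0.973
outer loop
vertex 0.401 1.322 3.567
vertex 0.794 1.842 3.565
vertex 0.16 1.914 3.696
endloop
endfacet
facet normal -0.402 -0.865 0.298
outer loop
vertex 0.256 1.176 2.948
vertex 0.401 1.322 3.567
vertex -0.173 1.502 3.315
endloop
endfacet
facet normal -0.228 -0.554 -0.801
outer loop
vertex 0.56 1.606 2.564
vertex 0.256 1.176 2.948
vertex -0.074 1.678 2.695
endloop
endfacet
facet normal 0.468 0.366 -0.805
outer loop
vertex 0.893 2.018 2.945
vertex 0.56 1.606 2.564
vertex 0.319 2.198 2.693
endloop
endfacet
facet normal -0.677 0.004 -0.736
outer loop
vertex 0.112 -0.028 -1.574
vertex -0.4 0.474 -1.1
vertex 0.932 1.514 -2.321
endloop
endfacet
facet normal 0.595 -0.584 -0.552
outer loop
vertex 2.26 1.506 -0.88
vertex 0.112 -0.028 -1.574
vertex 0.932 1.514 -2.321
endloop
endfacet
facet normal -0.677 0.004 -0.736
outer loop
vertex 0.932 1.514 -2.321
vertex -0.4 0.474 -1.1
vertex 0.42 2.016 -1.847
endloop
endfacet
facet normal 0.432 0.812 -0.393
outer loop
vertex 0.42 2.016 -1.847
vertex 2.26 1.506 -0.88
vertex 0.932 1.514 -2.321
endloop
endfacet
facet normal -0.432 -0.812 0.393
outer loop
vertex 0.112 -0.028 -1.574
vertex 0.928 0.466 0.341
vertex -0.4 0.474 -1.1
endloop
endfacet
facet normal 0.595 -0.584 -0.552
outer loop
vertex 1.44 -0.036 -0.133
vertex 0.112 -0.028 -1.574
vertex 2.26 1.506 -0.88
endloop
endfacet
facet normal -0.432 -0.812 0.393
outer loop
vertex 1.44 -0.036 -0.133
vertex 0.928 0.466 0.341
vertex 0.112 -0.028 -1.574
endloop
endfacet
facet normal -0.595 0.584 0.552
outer loop
vertex -0.4 0.474 -1.1
vertex 0.928 0.466 0.341
vertex 0.42 2.016 -1.847
endloop
endfacet
facet normal 0.432 0.812 -0.393
outer loop
vertex 1.748 2.008 -0.406
vertex 2.26 1.506 -0.88
vertex 0.42 2.016 -1.847
endloop
endfacet
facet normal -0.595 0.584 0.552
outer loop
vertex 0.42 2.016 -1.847
vertex 0.928 0.466 0.341
vertex 1.748 2.008 -0.406
endloop
endfacet
facet normal 0.677 -0.004 0.736
outer loop
vertex 1.748 2.008 -0.406
vertex 1.44 -0.036 -0.133
vertex 2.26 1.506 -0.88
endloop
endfacet
facet normal 0.677 -0.004 0.736
outer loop
vertex 0.928 0.466 0.341
vertex 1.44 -0.036 -0.133
vertex 1.748 2.008 -0.406
endloop
endfacet

endsolid


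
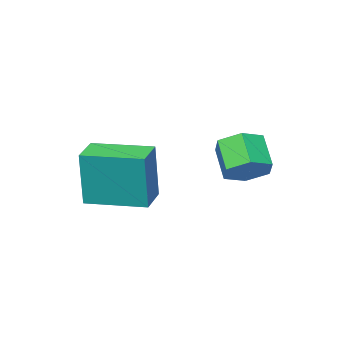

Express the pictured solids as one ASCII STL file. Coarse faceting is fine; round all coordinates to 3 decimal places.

solid 
facet normal 0.283 0.668 -0.688
outer loop
vertex -1.849 -0.317 3.169
vertex -2.563 -0.236 2.954
vertex -2.283 0.202 3.494
endloop
endfacet
facet normal 0.765 0.276 0.581
outer loop
vertex -1.849 -0.317 3.169
vertex -2.283 0.202 3.494
vertex -2.183 -1.104 3.982
endloop
endfacet
facet normal 0.765 0.276 0.582
outer loop
vertex -2.183 -1.104 3.982
vertex -2.283 0.202 3.494
vertex -2.617 -0.585 4.306
endloop
endfacet
facet normal -0.283 -0.667 0.689
outer loop
vertex -2.183 -1.104 3.982
vertex -2.617 -0.585 4.306
vertex -2.897 -1.024 3.766
endloop
endfacet
facet normal 0.284 0.667 -0.689
outer loop
vertex -2.283 0.202 3.494
vertex -2.563 -0.236 2.954
vertex -2.997 0.283 3.278
endloop
endfacet
facet normal -0.118 0.737 0.666
outer loop
vertex -2.283 0.202 3.494
vertex -2.997 0.283 3.278
vertex -2.617 -0.585 4.306
endloop
endfacet
facet normal -0.118 0.737 0.666
outer loop
vertex -2.617 -0.585 4.306
vertex -2.997 0.283 3.278
vertex -3.331 -0.505 4.091
endloop
endfacet
facet normal -0.282 -0.668 0.689
outer loop
vertex -2.617 -0.585 4.306
vertex -3.331 -0.505 4.091
vertex -2.897 -1.024 3.766
endloop
endfacet
facet normal 0.283 0.667 -0.689
outer loop
vertex -2.997 0.283 3.278
vertex -2.563 -0.236 2.954
vertex -3.277 -0.156 2.738
endloop
endfacet
facet normal -0.884 0.461 0.084
outer loop
vertex -2.997 0.283 3.278
vertex -3.277 -0.156 2.738
vertex -3.331 -0.505 4.091
endloop
endfacet
facet normal -0.883 0.461 0.084
outer loop
vertex -3.331 -0.505 4.091
vertex -3.277 -0.156 2.738
vertex -3.611 -0.943 3.551
endloop
endfacet
facet normal -0.283 -0.668 0.688
outer loop
vertex -3.331 -0.505 4.091
vertex -3.611 -0.943 3.551
vertex -2.897 -1.024 3.766
endloop
endfacet
facet normal 0.283 0.667 -0.689
outer loop
vertex -3.277 -0.156 2.738
vertex -2.563 -0.236 2.954
vertex -2.843 -0.675 2.414
endloop
endfacet
facet normal -0.765 -0.276 -0.582
outer loop
vertex -3.277 -0.156 2.738
vertex -2.843 -0.675 2.414
vertex -3.611 -0.943 3.551
endloop
endfacet
facet normal -0.765 -0.276 -0.582
outer loop
vertex -3.611 -0.943 3.551
vertex -2.843 -0.675 2.414
vertex -3.177 -1.462 3.226
endloop
endfacet
facet normal -0.283 -0.668 0.688
outer loop
vertex -3.611 -0.943 3.551
vertex -3.177 -1.462 3.226
vertex -2.897 -1.024 3.766
endloop
endfacet
facet normal 0.282 0.668 -0.689
outer loop
vertex -2.843 -0.675 2.414
vertex -2.563 -0.236 2.954
vertex -2.129 -0.755 2.629
endloop
endfacet
facet normal 0.118 -0.737 -0.666
outer loop
vertex -2.843 -0.675 2.414
vertex -2.129 -0.755 2.629
vertex -3.177 -1.462 3.226
endloop
endfacet
facet normal 0.118 -0.737 -0.666
outer loop
vertex -3.177 -1.462 3.226
vertex -2.129 -0.755 2.629
vertex -2.463 -1.543 3.442
endloop
endfacet
facet normal -0.284 -0.667 0.689
outer loop
vertex -3.177 -1.462 3.226
vertex -2.463 -1.543 3.442
vertex -2.897 -1.024 3.766
endloop
endfacet
facet normal 0.283 0.668 -0.688
outer loop
vertex -2.129 -0.755 2.629
vertex -2.563 -0.236 2.954
vertex -1.849 -0.317 3.169
endloop
endfacet
facet normal 0.883 -0.461 -0.084
outer loop
vertex -2.129 -0.755 2.629
vertex -1.849 -0.317 3.169
vertex -2.463 -1.543 3.442
endloop
endfacet
facet normal 0.883 -0.461 -0.083
outer loop
vertex -2.463 -1.543 3.442
vertex -1.849 -0.317 3.169
vertex -2.183 -1.104 3.982
endloop
endfacet
facet normal -0.283 -0.667 0.689
outer loop
vertex -2.463 -1.543 3.442
vertex -2.183 -1.104 3.982
vertex -2.897 -1.024 3.766
endloop
endfacet
facet normal -0.797 -0.593 0.114
outer loop
vertex 0.192 -3.812 3.652
vertex -0.927 -2.301 3.688
vertex -0.005 -3.913 1.755
endloop
endfacet
facet normal 0.595 -0.803 -0.019
outer loop
vertex 0.847 -3.279 1.632
vertex 0.192 -3.812 3.652
vertex -0.005 -3.913 1.755
endloop
endfacet
facet normal -0.797 -0.594 0.115
outer loop
vertex -0.005 -3.913 1.755
vertex -0.927 -2.301 3.688
vertex -1.125 -2.403 1.791
endloop
endfacet
facet normal -0.104 -0.053 -0.993
outer loop
vertex -1.125 -2.403 1.791
vertex 0.847 -3.279 1.632
vertex -0.005 -3.913 1.755
endloop
endfacet
facet normal 0.104 0.053 0.993
outer loop
vertex 0.192 -3.812 3.652
vertex -0.075 -1.667 3.565
vertex -0.927 -2.301 3.688
endloop
endfacet
facet normal 0.595 -0.803 -0.019
outer loop
vertex 1.045 -3.177 3.529
vertex 0.192 -3.812 3.652
vertex 0.847 -3.279 1.632
endloop
endfacet
facet normal 0.104 0.053 0.993
outer loop
vertex 1.045 -3.177 3.529
vertex -0.075 -1.667 3.565
vertex 0.192 -3.812 3.652
endloop
endfacet
facet normal -0.595 0.803 0.019
outer loop
vertex -0.927 -2.301 3.688
vertex -0.075 -1.667 3.565
vertex -1.125 -2.403 1.791
endloop
endfacet
facet normal -0.104 -0.053 -0.993
outer loop
vertex -0.272 -1.768 1.668
vertex 0.847 -3.279 1.632
vertex -1.125 -2.403 1.791
endloop
endfacet
facet normal -0.595 0.803 0.019
outer loop
vertex -1.125 -2.403 1.791
vertex -0.075 -1.667 3.565
vertex -0.272 -1.768 1.668
endloop
endfacet
facet normal 0.797 0.593 -0.115
outer loop
vertex -0.272 -1.768 1.668
vertex 1.045 -3.177 3.529
vertex 0.847 -3.279 1.632
endloop
endfacet
facet normal 0.797 0.594 -0.114
outer loop
vertex -0.075 -1.667 3.565
vertex 1.045 -3.177 3.529
vertex -0.272 -1.768 1.668
endloop
endfacet

endsolid


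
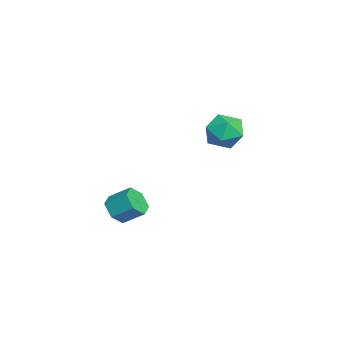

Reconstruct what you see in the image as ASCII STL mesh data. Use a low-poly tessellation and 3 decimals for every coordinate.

solid 
facet normal -0.231 -0.791 -0.566
outer loop
vertex 3.224 -4.221 -0.008
vertex 2.897 -3.755 -0.526
vertex 3.644 -3.931 -0.585
endloop
endfacet
facet normal 0.806 -0.482 0.344
outer loop
vertex 3.224 -4.221 -0.008
vertex 3.644 -3.931 -0.585
vertex 3.49 -3.312 0.643
endloop
endfacet
facet normal 0.805 -0.483 0.344
outer loop
vertex 3.49 -3.312 0.643
vertex 3.644 -3.931 -0.585
vertex 3.91 -3.022 0.067
endloop
endfacet
facet normal 0.232 0.790 0.567
outer loop
vertex 3.49 -3.312 0.643
vertex 3.91 -3.022 0.067
vertex 3.163 -2.845 0.126
endloop
endfacet
facet normal -0.231 -0.790 -0.568
outer loop
vertex 3.644 -3.931 -0.585
vertex 2.897 -3.755 -0.526
vertex 3.317 -3.464 -1.102
endloop
endfacet
facet normal 0.875 0.086 -0.476
outer loop
vertex 3.644 -3.931 -0.585
vertex 3.317 -3.464 -1.102
vertex 3.91 -3.022 0.067
endloop
endfacet
facet normal 0.875 0.085 -0.476
outer loop
vertex 3.91 -3.022 0.067
vertex 3.317 -3.464 -1.102
vertex 3.583 -2.555 -0.451
endloop
endfacet
facet normal 0.232 0.791 0.566
outer loop
vertex 3.91 -3.022 0.067
vertex 3.583 -2.555 -0.451
vertex 3.163 -2.845 0.126
endloop
endfacet
facet normal -0.231 -0.790 -0.568
outer loop
vertex 3.317 -3.464 -1.102
vertex 2.897 -3.755 -0.526
vertex 2.57 -3.288 -1.043
endloop
endfacet
facet normal 0.069 0.567 -0.821
outer loop
vertex 3.317 -3.464 -1.102
vertex 2.57 -3.288 -1.043
vertex 3.583 -2.555 -0.451
endloop
endfacet
facet normal 0.069 0.567 -0.821
outer loop
vertex 3.583 -2.555 -0.451
vertex 2.57 -3.288 -1.043
vertex 2.836 -2.379 -0.392
endloop
endfacet
facet normal 0.231 0.791 0.566
outer loop
vertex 3.583 -2.555 -0.451
vertex 2.836 -2.379 -0.392
vertex 3.163 -2.845 0.126
endloop
endfacet
facet normal -0.232 -0.790 -0.567
outer loop
vertex 2.57 -3.288 -1.043
vertex 2.897 -3.755 -0.526
vertex 2.15 -3.578 -0.467
endloop
endfacet
facet normal -0.805 0.482 -0.344
outer loop
vertex 2.57 -3.288 -1.043
vertex 2.15 -3.578 -0.467
vertex 2.836 -2.379 -0.392
endloop
endfacet
facet normal -0.806 0.482 -0.344
outer loop
vertex 2.836 -2.379 -0.392
vertex 2.15 -3.578 -0.467
vertex 2.416 -2.669 0.185
endloop
endfacet
facet normal 0.231 0.791 0.566
outer loop
vertex 2.836 -2.379 -0.392
vertex 2.416 -2.669 0.185
vertex 3.163 -2.845 0.126
endloop
endfacet
facet normal -0.232 -0.791 -0.566
outer loop
vertex 2.15 -3.578 -0.467
vertex 2.897 -3.755 -0.526
vertex 2.477 -4.045 0.051
endloop
endfacet
facet normal -0.875 -0.085 0.476
outer loop
vertex 2.15 -3.578 -0.467
vertex 2.477 -4.045 0.051
vertex 2.416 -2.669 0.185
endloop
endfacet
facet normal -0.875 -0.085 0.477
outer loop
vertex 2.416 -2.669 0.185
vertex 2.477 -4.045 0.051
vertex 2.743 -3.136 0.702
endloop
endfacet
facet normal 0.231 0.790 0.568
outer loop
vertex 2.416 -2.669 0.185
vertex 2.743 -3.136 0.702
vertex 3.163 -2.845 0.126
endloop
endfacet
facet normal -0.231 -0.791 -0.566
outer loop
vertex 2.477 -4.045 0.051
vertex 2.897 -3.755 -0.526
vertex 3.224 -4.221 -0.008
endloop
endfacet
facet normal -0.069 -0.567 0.821
outer loop
vertex 2.477 -4.045 0.051
vertex 3.224 -4.221 -0.008
vertex 2.743 -3.136 0.702
endloop
endfacet
facet normal -0.069 -0.567 0.821
outer loop
vertex 2.743 -3.136 0.702
vertex 3.224 -4.221 -0.008
vertex 3.49 -3.312 0.643
endloop
endfacet
facet normal 0.231 0.790 0.568
outer loop
vertex 2.743 -3.136 0.702
vertex 3.49 -3.312 0.643
vertex 3.163 -2.845 0.126
endloop
endfacet
facet normal -0.661 0.282 0.696
outer loop
vertex -3.263 1.152 1.914
vertex -2.667 0.711 2.659
vertex -2.517 1.717 2.394
endloop
endfacet
facet normal -0.656 0.740 0.149
outer loop
vertex -3.263 1.152 1.914
vertex -2.517 1.717 2.394
vertex -2.655 1.804 1.355
endloop
endfacet
facet normal -0.813 0.375 -0.446
outer loop
vertex -3.263 1.152 1.914
vertex -2.655 1.804 1.355
vertex -2.889 0.85 0.978
endloop
endfacet
facet normal -0.914 -0.307 -0.266
outer loop
vertex -3.263 1.152 1.914
vertex -2.889 0.85 0.978
vertex -2.897 0.175 1.784
endloop
endfacet
facet normal -0.820 -0.366 0.440
outer loop
vertex -3.263 1.152 1.914
vertex -2.897 0.175 1.784
vertex -2.667 0.711 2.659
endloop
endfacet
facet normal 0.006 0.997 0.083
outer loop
vertex -2.655 1.804 1.355
vertex -2.517 1.717 2.394
vertex -1.683 1.765 1.756
endloop
endfacet
facet normal -0.003 0.255 0.967
outer loop
vertex -2.517 1.717 2.394
vertex -2.667 0.711 2.659
vertex -1.691 1.09 2.562
endloop
endfacet
facet normal -0.260 -0.791 0.553
outer loop
vertex -2.667 0.711 2.659
vertex -2.897 0.175 1.784
vertex -1.925 0.136 2.185
endloop
endfacet
facet normal -0.410 -0.697 -0.588
outer loop
vertex -2.897 0.175 1.784
vertex -2.889 0.85 0.978
vertex -2.063 0.223 1.146
endloop
endfacet
facet normal -0.246 0.408 -0.879
outer loop
vertex -2.889 0.85 0.978
vertex -2.655 1.804 1.355
vertex -1.913 1.229 0.881
endloop
endfacet
facet normal 0.914 0.307 0.266
outer loop
vertex -1.317 0.788 1.626
vertex -1.683 1.765 1.756
vertex -1.691 1.09 2.562
endloop
endfacet
facet normal 0.813 -0.375 0.446
outer loop
vertex -1.317 0.788 1.626
vertex -1.691 1.09 2.562
vertex -1.925 0.136 2.185
endloop
endfacet
facet normal 0.656 -0.740 -0.149
outer loop
vertex -1.317 0.788 1.626
vertex -1.925 0.136 2.185
vertex -2.063 0.223 1.146
endloop
endfacet
facet normal 0.661 -0.282 -0.696
outer loop
vertex -1.317 0.788 1.626
vertex -2.063 0.223 1.146
vertex -1.913 1.229 0.881
endloop
endfacet
facet normal 0.820 0.366 -0.440
outer loop
vertex -1.317 0.788 1.626
vertex -1.913 1.229 0.881
vertex -1.683 1.765 1.756
endloop
endfacet
facet normal 0.410 0.697 0.588
outer loop
vertex -1.691 1.09 2.562
vertex -1.683 1.765 1.756
vertex -2.517 1.717 2.394
endloop
endfacet
facet normal 0.246 -0.408 0.879
outer loop
vertex -1.925 0.136 2.185
vertex -1.691 1.09 2.562
vertex -2.667 0.711 2.659
endloop
endfacet
facet normal -0.006 -0.997 -0.083
outer loop
vertex -2.063 0.223 1.146
vertex -1.925 0.136 2.185
vertex -2.897 0.175 1.784
endloop
endfacet
facet normal 0.003 -0.255 -0.967
outer loop
vertex -1.913 1.229 0.881
vertex -2.063 0.223 1.146
vertex -2.889 0.85 0.978
endloop
endfacet
facet normal 0.260 0.791 -0.553
outer loop
vertex -1.683 1.765 1.756
vertex -1.913 1.229 0.881
vertex -2.655 1.804 1.355
endloop
endfacet

endsolid


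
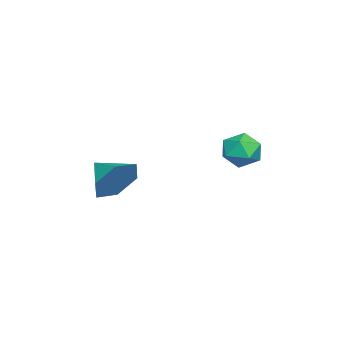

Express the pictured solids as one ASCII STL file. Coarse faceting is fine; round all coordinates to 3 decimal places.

solid 
facet normal 0.097 0.394 0.914
outer loop
vertex -1.47 3.072 -1.157
vertex -1.792 2.499 -0.876
vertex -1.082 2.507 -0.955
endloop
endfacet
facet normal 0.628 0.606 0.489
outer loop
vertex -1.47 3.072 -1.157
vertex -1.082 2.507 -0.955
vertex -0.931 2.844 -1.567
endloop
endfacet
facet normal 0.340 0.937 -0.074
outer loop
vertex -1.47 3.072 -1.157
vertex -0.931 2.844 -1.567
vertex -1.548 3.044 -1.867
endloop
endfacet
facet normal -0.370 0.929 0.004
outer loop
vertex -1.47 3.072 -1.157
vertex -1.548 3.044 -1.867
vertex -2.081 2.83 -1.44
endloop
endfacet
facet normal -0.520 0.593 0.615
outer loop
vertex -1.47 3.072 -1.157
vertex -2.081 2.83 -1.44
vertex -1.792 2.499 -0.876
endloop
endfacet
facet normal 0.967 0.026 0.253
outer loop
vertex -0.931 2.844 -1.567
vertex -1.082 2.507 -0.955
vertex -0.919 2.13 -1.54
endloop
endfacet
facet normal 0.108 -0.319 0.941
outer loop
vertex -1.082 2.507 -0.955
vertex -1.792 2.499 -0.876
vertex -1.452 1.916 -1.113
endloop
endfacet
facet normal -0.889 0.002 0.457
outer loop
vertex -1.792 2.499 -0.876
vertex -2.081 2.83 -1.44
vertex -2.069 2.116 -1.413
endloop
endfacet
facet normal -0.646 0.547 -0.532
outer loop
vertex -2.081 2.83 -1.44
vertex -1.548 3.044 -1.867
vertex -1.918 2.453 -2.025
endloop
endfacet
facet normal 0.502 0.561 -0.659
outer loop
vertex -1.548 3.044 -1.867
vertex -0.931 2.844 -1.567
vertex -1.208 2.461 -2.104
endloop
endfacet
facet normal 0.370 -0.929 -0.004
outer loop
vertex -1.53 1.888 -1.823
vertex -0.919 2.13 -1.54
vertex -1.452 1.916 -1.113
endloop
endfacet
facet normal -0.340 -0.937 0.074
outer loop
vertex -1.53 1.888 -1.823
vertex -1.452 1.916 -1.113
vertex -2.069 2.116 -1.413
endloop
endfacet
facet normal -0.628 -0.606 -0.489
outer loop
vertex -1.53 1.888 -1.823
vertex -2.069 2.116 -1.413
vertex -1.918 2.453 -2.025
endloop
endfacet
facet normal -0.097 -0.394 -0.914
outer loop
vertex -1.53 1.888 -1.823
vertex -1.918 2.453 -2.025
vertex -1.208 2.461 -2.104
endloop
endfacet
facet normal 0.520 -0.593 -0.615
outer loop
vertex -1.53 1.888 -1.823
vertex -1.208 2.461 -2.104
vertex -0.919 2.13 -1.54
endloop
endfacet
facet normal 0.646 -0.547 0.532
outer loop
vertex -1.452 1.916 -1.113
vertex -0.919 2.13 -1.54
vertex -1.082 2.507 -0.955
endloop
endfacet
facet normal -0.502 -0.561 0.659
outer loop
vertex -2.069 2.116 -1.413
vertex -1.452 1.916 -1.113
vertex -1.792 2.499 -0.876
endloop
endfacet
facet normal -0.967 -0.026 -0.253
outer loop
vertex -1.918 2.453 -2.025
vertex -2.069 2.116 -1.413
vertex -2.081 2.83 -1.44
endloop
endfacet
facet normal -0.108 0.319 -0.941
outer loop
vertex -1.208 2.461 -2.104
vertex -1.918 2.453 -2.025
vertex -1.548 3.044 -1.867
endloop
endfacet
facet normal 0.889 -0.002 -0.457
outer loop
vertex -0.919 2.13 -1.54
vertex -1.208 2.461 -2.104
vertex -0.931 2.844 -1.567
endloop
endfacet
facet normal 0.506 0.769 -0.390
outer loop
vertex 2.428 -0.861 -2.212
vertex 2.113 -0.354 -1.62
vertex 2.836 -0.761 -1.485
endloop
endfacet
facet normal 0.309 -0.950 -0.043
outer loop
vertex 2.428 -0.861 -2.212
vertex 2.836 -0.761 -1.485
vertex 1.567 -1.186 -1.2
endloop
endfacet
facet normal 0.506 0.770 -0.389
outer loop
vertex 2.836 -0.761 -1.485
vertex 2.113 -0.354 -1.62
vertex 2.521 -0.255 -0.893
endloop
endfacet
facet normal 0.362 -0.605 0.709
outer loop
vertex 2.836 -0.761 -1.485
vertex 2.521 -0.255 -0.893
vertex 1.567 -1.186 -1.2
endloop
endfacet
facet normal 0.507 0.769 -0.389
outer loop
vertex 2.521 -0.255 -0.893
vertex 2.113 -0.354 -1.62
vertex 1.799 0.152 -1.028
endloop
endfacet
facet normal -0.229 -0.085 0.970
outer loop
vertex 2.521 -0.255 -0.893
vertex 1.799 0.152 -1.028
vertex 1.567 -1.186 -1.2
endloop
endfacet
facet normal 0.506 0.770 -0.389
outer loop
vertex 1.799 0.152 -1.028
vertex 2.113 -0.354 -1.62
vertex 1.391 0.052 -1.756
endloop
endfacet
facet normal -0.874 0.090 0.477
outer loop
vertex 1.799 0.152 -1.028
vertex 1.391 0.052 -1.756
vertex 1.567 -1.186 -1.2
endloop
endfacet
facet normal 0.506 0.770 -0.389
outer loop
vertex 1.391 0.052 -1.756
vertex 2.113 -0.354 -1.62
vertex 1.705 -0.454 -2.348
endloop
endfacet
facet normal -0.927 -0.255 -0.274
outer loop
vertex 1.391 0.052 -1.756
vertex 1.705 -0.454 -2.348
vertex 1.567 -1.186 -1.2
endloop
endfacet
facet normal 0.506 0.769 -0.389
outer loop
vertex 1.705 -0.454 -2.348
vertex 2.113 -0.354 -1.62
vertex 2.428 -0.861 -2.212
endloop
endfacet
facet normal -0.336 -0.775 -0.535
outer loop
vertex 1.705 -0.454 -2.348
vertex 2.428 -0.861 -2.212
vertex 1.567 -1.186 -1.2
endloop
endfacet

endsolid


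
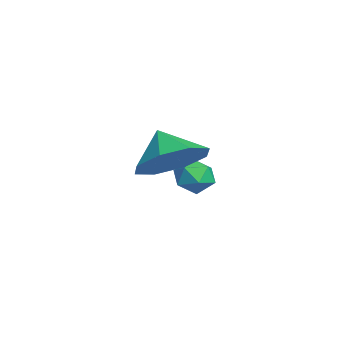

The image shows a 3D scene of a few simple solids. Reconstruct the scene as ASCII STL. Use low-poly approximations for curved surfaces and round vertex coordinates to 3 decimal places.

solid 
facet normal -0.798 0.556 -0.234
outer loop
vertex -2.355 -0.406 0.643
vertex -2.709 -0.737 1.064
vertex -2.396 -0.209 1.252
endloop
endfacet
facet normal -0.194 0.930 -0.314
outer loop
vertex -2.355 -0.406 0.643
vertex -2.396 -0.209 1.252
vertex -1.832 -0.194 0.948
endloop
endfacet
facet normal 0.220 0.583 -0.782
outer loop
vertex -2.355 -0.406 0.643
vertex -1.832 -0.194 0.948
vertex -1.795 -0.712 0.572
endloop
endfacet
facet normal -0.128 -0.004 -0.992
outer loop
vertex -2.355 -0.406 0.643
vertex -1.795 -0.712 0.572
vertex -2.337 -1.047 0.643
endloop
endfacet
facet normal -0.757 -0.021 -0.653
outer loop
vertex -2.355 -0.406 0.643
vertex -2.337 -1.047 0.643
vertex -2.709 -0.737 1.064
endloop
endfacet
facet normal 0.144 0.938 0.314
outer loop
vertex -1.832 -0.194 0.948
vertex -2.396 -0.209 1.252
vertex -1.863 -0.393 1.557
endloop
endfacet
facet normal -0.832 0.335 0.443
outer loop
vertex -2.396 -0.209 1.252
vertex -2.709 -0.737 1.064
vertex -2.405 -0.728 1.628
endloop
endfacet
facet normal -0.765 -0.599 -0.235
outer loop
vertex -2.709 -0.737 1.064
vertex -2.337 -1.047 0.643
vertex -2.368 -1.246 1.252
endloop
endfacet
facet normal 0.250 -0.571 -0.782
outer loop
vertex -2.337 -1.047 0.643
vertex -1.795 -0.712 0.572
vertex -1.804 -1.231 0.948
endloop
endfacet
facet normal 0.812 0.380 -0.444
outer loop
vertex -1.795 -0.712 0.572
vertex -1.832 -0.194 0.948
vertex -1.491 -0.703 1.136
endloop
endfacet
facet normal 0.128 0.004 0.992
outer loop
vertex -1.845 -1.034 1.557
vertex -1.863 -0.393 1.557
vertex -2.405 -0.728 1.628
endloop
endfacet
facet normal -0.220 -0.583 0.782
outer loop
vertex -1.845 -1.034 1.557
vertex -2.405 -0.728 1.628
vertex -2.368 -1.246 1.252
endloop
endfacet
facet normal 0.194 -0.930 0.314
outer loop
vertex -1.845 -1.034 1.557
vertex -2.368 -1.246 1.252
vertex -1.804 -1.231 0.948
endloop
endfacet
facet normal 0.798 -0.556 0.234
outer loop
vertex -1.845 -1.034 1.557
vertex -1.804 -1.231 0.948
vertex -1.491 -0.703 1.136
endloop
endfacet
facet normal 0.757 0.021 0.653
outer loop
vertex -1.845 -1.034 1.557
vertex -1.491 -0.703 1.136
vertex -1.863 -0.393 1.557
endloop
endfacet
facet normal -0.250 0.571 0.782
outer loop
vertex -2.405 -0.728 1.628
vertex -1.863 -0.393 1.557
vertex -2.396 -0.209 1.252
endloop
endfacet
facet normal -0.812 -0.380 0.444
outer loop
vertex -2.368 -1.246 1.252
vertex -2.405 -0.728 1.628
vertex -2.709 -0.737 1.064
endloop
endfacet
facet normal -0.144 -0.938 -0.314
outer loop
vertex -1.804 -1.231 0.948
vertex -2.368 -1.246 1.252
vertex -2.337 -1.047 0.643
endloop
endfacet
facet normal 0.832 -0.335 -0.443
outer loop
vertex -1.491 -0.703 1.136
vertex -1.804 -1.231 0.948
vertex -1.795 -0.712 0.572
endloop
endfacet
facet normal 0.765 0.599 0.235
outer loop
vertex -1.863 -0.393 1.557
vertex -1.491 -0.703 1.136
vertex -1.832 -0.194 0.948
endloop
endfacet
facet normal 0.670 0.234 -0.705
outer loop
vertex 1.62 -2.214 3.651
vertex 0.865 -1.789 3.075
vertex 1.515 -1.44 3.808
endloop
endfacet
facet normal 0.119 -0.182 0.976
outer loop
vertex 1.62 -2.214 3.651
vertex 1.515 -1.44 3.808
vertex 0.115 -2.051 3.865
endloop
endfacet
facet normal 0.670 0.233 -0.705
outer loop
vertex 1.515 -1.44 3.808
vertex 0.865 -1.789 3.075
vertex 1.03 -0.871 3.535
endloop
endfacet
facet normal -0.114 0.349 0.930
outer loop
vertex 1.515 -1.44 3.808
vertex 1.03 -0.871 3.535
vertex 0.115 -2.051 3.865
endloop
endfacet
facet normal 0.669 0.233 -0.705
outer loop
vertex 1.03 -0.871 3.535
vertex 0.865 -1.789 3.075
vertex 0.448 -0.84 2.993
endloop
endfacet
facet normal -0.536 0.585 0.609
outer loop
vertex 1.03 -0.871 3.535
vertex 0.448 -0.84 2.993
vertex 0.115 -2.051 3.865
endloop
endfacet
facet normal 0.669 0.233 -0.706
outer loop
vertex 0.448 -0.84 2.993
vertex 0.865 -1.789 3.075
vertex 0.11 -1.365 2.499
endloop
endfacet
facet normal -0.899 0.391 0.200
outer loop
vertex 0.448 -0.84 2.993
vertex 0.11 -1.365 2.499
vertex 0.115 -2.051 3.865
endloop
endfacet
facet normal 0.669 0.233 -0.706
outer loop
vertex 0.11 -1.365 2.499
vertex 0.865 -1.789 3.075
vertex 0.214 -2.139 2.342
endloop
endfacet
facet normal -0.991 -0.122 -0.057
outer loop
vertex 0.11 -1.365 2.499
vertex 0.214 -2.139 2.342
vertex 0.115 -2.051 3.865
endloop
endfacet
facet normal 0.669 0.233 -0.706
outer loop
vertex 0.214 -2.139 2.342
vertex 0.865 -1.789 3.075
vertex 0.7 -2.707 2.615
endloop
endfacet
facet normal -0.757 -0.653 -0.011
outer loop
vertex 0.214 -2.139 2.342
vertex 0.7 -2.707 2.615
vertex 0.115 -2.051 3.865
endloop
endfacet
facet normal 0.670 0.233 -0.705
outer loop
vertex 0.7 -2.707 2.615
vertex 0.865 -1.789 3.075
vertex 1.282 -2.739 3.157
endloop
endfacet
facet normal -0.337 -0.889 0.309
outer loop
vertex 0.7 -2.707 2.615
vertex 1.282 -2.739 3.157
vertex 0.115 -2.051 3.865
endloop
endfacet
facet normal 0.669 0.233 -0.705
outer loop
vertex 1.282 -2.739 3.157
vertex 0.865 -1.789 3.075
vertex 1.62 -2.214 3.651
endloop
endfacet
facet normal 0.027 -0.694 0.719
outer loop
vertex 1.282 -2.739 3.157
vertex 1.62 -2.214 3.651
vertex 0.115 -2.051 3.865
endloop
endfacet

endsolid


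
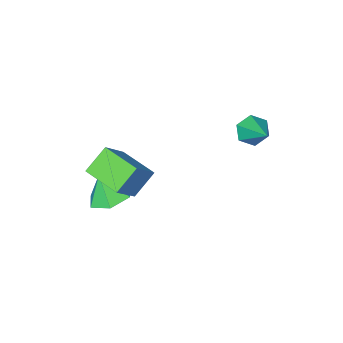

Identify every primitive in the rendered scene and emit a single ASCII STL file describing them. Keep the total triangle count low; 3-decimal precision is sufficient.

solid 
facet normal -0.254 -0.810 -0.529
outer loop
vertex -2.951 2.867 3.302
vertex -3.475 3.266 2.943
vertex -2.778 3.227 2.668
endloop
endfacet
facet normal 0.968 -0.024 0.250
outer loop
vertex -2.951 2.867 3.302
vertex -2.778 3.227 2.668
vertex -3.045 4.634 3.837
endloop
endfacet
facet normal -0.254 -0.809 -0.530
outer loop
vertex -2.778 3.227 2.668
vertex -3.475 3.266 2.943
vertex -3.301 3.627 2.308
endloop
endfacet
facet normal 0.717 0.521 -0.463
outer loop
vertex -2.778 3.227 2.668
vertex -3.301 3.627 2.308
vertex -3.045 4.634 3.837
endloop
endfacet
facet normal -0.253 -0.810 -0.530
outer loop
vertex -3.301 3.627 2.308
vertex -3.475 3.266 2.943
vertex -3.998 3.665 2.583
endloop
endfacet
facet normal -0.161 0.836 -0.524
outer loop
vertex -3.301 3.627 2.308
vertex -3.998 3.665 2.583
vertex -3.045 4.634 3.837
endloop
endfacet
facet normal -0.254 -0.810 -0.529
outer loop
vertex -3.998 3.665 2.583
vertex -3.475 3.266 2.943
vertex -4.171 3.305 3.217
endloop
endfacet
facet normal -0.786 0.605 0.129
outer loop
vertex -3.998 3.665 2.583
vertex -4.171 3.305 3.217
vertex -3.045 4.634 3.837
endloop
endfacet
facet normal -0.254 -0.810 -0.529
outer loop
vertex -4.171 3.305 3.217
vertex -3.475 3.266 2.943
vertex -3.648 2.906 3.577
endloop
endfacet
facet normal -0.535 0.060 0.843
outer loop
vertex -4.171 3.305 3.217
vertex -3.648 2.906 3.577
vertex -3.045 4.634 3.837
endloop
endfacet
facet normal -0.254 -0.810 -0.529
outer loop
vertex -3.648 2.906 3.577
vertex -3.475 3.266 2.943
vertex -2.951 2.867 3.302
endloop
endfacet
facet normal 0.342 -0.256 0.904
outer loop
vertex -3.648 2.906 3.577
vertex -2.951 2.867 3.302
vertex -3.045 4.634 3.837
endloop
endfacet
facet normal -0.173 0.327 -0.929
outer loop
vertex 1.586 0.418 -1.392
vertex 1.014 -0.372 -1.563
vertex 0.616 0.458 -1.197
endloop
endfacet
facet normal 0.179 0.620 0.764
outer loop
vertex 1.586 0.418 -1.392
vertex 0.616 0.458 -1.197
vertex 1.246 -0.808 -0.317
endloop
endfacet
facet normal -0.173 0.327 -0.929
outer loop
vertex 0.616 0.458 -1.197
vertex 1.014 -0.372 -1.563
vertex 0.044 -0.332 -1.368
endloop
endfacet
facet normal -0.579 0.251 0.776
outer loop
vertex 0.616 0.458 -1.197
vertex 0.044 -0.332 -1.368
vertex 1.246 -0.808 -0.317
endloop
endfacet
facet normal -0.173 0.326 -0.929
outer loop
vertex 0.044 -0.332 -1.368
vertex 1.014 -0.372 -1.563
vertex 0.442 -1.161 -1.733
endloop
endfacet
facet normal -0.664 -0.544 0.513
outer loop
vertex 0.044 -0.332 -1.368
vertex 0.442 -1.161 -1.733
vertex 1.246 -0.808 -0.317
endloop
endfacet
facet normal -0.173 0.326 -0.929
outer loop
vertex 0.442 -1.161 -1.733
vertex 1.014 -0.372 -1.563
vertex 1.412 -1.201 -1.928
endloop
endfacet
facet normal 0.008 -0.971 0.238
outer loop
vertex 0.442 -1.161 -1.733
vertex 1.412 -1.201 -1.928
vertex 1.246 -0.808 -0.317
endloop
endfacet
facet normal -0.174 0.326 -0.929
outer loop
vertex 1.412 -1.201 -1.928
vertex 1.014 -0.372 -1.563
vertex 1.984 -0.411 -1.758
endloop
endfacet
facet normal 0.765 -0.603 0.226
outer loop
vertex 1.412 -1.201 -1.928
vertex 1.984 -0.411 -1.758
vertex 1.246 -0.808 -0.317
endloop
endfacet
facet normal -0.174 0.327 -0.929
outer loop
vertex 1.984 -0.411 -1.758
vertex 1.014 -0.372 -1.563
vertex 1.586 0.418 -1.392
endloop
endfacet
facet normal 0.851 0.193 0.489
outer loop
vertex 1.984 -0.411 -1.758
vertex 1.586 0.418 -1.392
vertex 1.246 -0.808 -0.317
endloop
endfacet
facet normal -0.736 -0.020 0.676
outer loop
vertex 1.571 0.17 2.47
vertex 1.289 1.867 2.213
vertex 0.415 -0.215 1.2
endloop
endfacet
facet normal 0.163 -0.976 0.148
outer loop
vertex 1.431 -0.187 0.267
vertex 1.571 0.17 2.47
vertex 0.415 -0.215 1.2
endloop
endfacet
facet normal -0.736 -0.020 0.676
outer loop
vertex 0.415 -0.215 1.2
vertex 1.289 1.867 2.213
vertex 0.133 1.483 0.943
endloop
endfacet
facet normal -0.657 -0.218 -0.722
outer loop
vertex 0.133 1.483 0.943
vertex 1.431 -0.187 0.267
vertex 0.415 -0.215 1.2
endloop
endfacet
facet normal 0.657 0.218 0.722
outer loop
vertex 1.571 0.17 2.47
vertex 2.305 1.895 1.28
vertex 1.289 1.867 2.213
endloop
endfacet
facet normal 0.162 -0.976 0.148
outer loop
vertex 2.587 0.197 1.537
vertex 1.571 0.17 2.47
vertex 1.431 -0.187 0.267
endloop
endfacet
facet normal 0.657 0.218 0.722
outer loop
vertex 2.587 0.197 1.537
vertex 2.305 1.895 1.28
vertex 1.571 0.17 2.47
endloop
endfacet
facet normal -0.162 0.976 -0.147
outer loop
vertex 1.289 1.867 2.213
vertex 2.305 1.895 1.28
vertex 0.133 1.483 0.943
endloop
endfacet
facet normal -0.657 -0.218 -0.722
outer loop
vertex 1.149 1.51 0.01
vertex 1.431 -0.187 0.267
vertex 0.133 1.483 0.943
endloop
endfacet
facet normal -0.162 0.976 -0.148
outer loop
vertex 0.133 1.483 0.943
vertex 2.305 1.895 1.28
vertex 1.149 1.51 0.01
endloop
endfacet
facet normal 0.736 0.020 -0.676
outer loop
vertex 1.149 1.51 0.01
vertex 2.587 0.197 1.537
vertex 1.431 -0.187 0.267
endloop
endfacet
facet normal 0.736 0.020 -0.676
outer loop
vertex 2.305 1.895 1.28
vertex 2.587 0.197 1.537
vertex 1.149 1.51 0.01
endloop
endfacet

endsolid


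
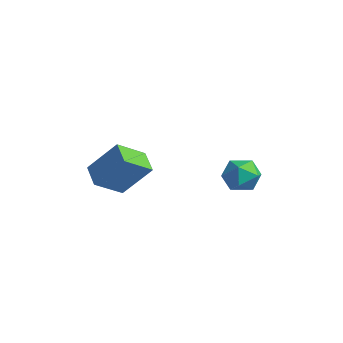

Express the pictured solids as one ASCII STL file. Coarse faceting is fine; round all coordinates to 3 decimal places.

solid 
facet normal -0.213 0.903 0.374
outer loop
vertex -0.088 3.02 0.602
vertex -0.854 2.738 0.846
vertex -0.189 2.676 1.375
endloop
endfacet
facet normal 0.488 0.772 0.407
outer loop
vertex -0.088 3.02 0.602
vertex -0.189 2.676 1.375
vertex 0.499 2.486 0.911
endloop
endfacet
facet normal 0.721 0.645 -0.255
outer loop
vertex -0.088 3.02 0.602
vertex 0.499 2.486 0.911
vertex 0.26 2.43 0.095
endloop
endfacet
facet normal 0.163 0.697 -0.699
outer loop
vertex -0.088 3.02 0.602
vertex 0.26 2.43 0.095
vertex -0.576 2.586 0.055
endloop
endfacet
facet normal -0.414 0.856 -0.310
outer loop
vertex -0.088 3.02 0.602
vertex -0.576 2.586 0.055
vertex -0.854 2.738 0.846
endloop
endfacet
facet normal 0.584 0.178 0.792
outer loop
vertex 0.499 2.486 0.911
vertex -0.189 2.676 1.375
vertex 0.096 1.874 1.345
endloop
endfacet
facet normal -0.551 0.390 0.738
outer loop
vertex -0.189 2.676 1.375
vertex -0.854 2.738 0.846
vertex -0.74 2.03 1.305
endloop
endfacet
facet normal -0.875 0.315 -0.368
outer loop
vertex -0.854 2.738 0.846
vertex -0.576 2.586 0.055
vertex -0.979 1.974 0.489
endloop
endfacet
facet normal 0.059 0.058 -0.997
outer loop
vertex -0.576 2.586 0.055
vertex 0.26 2.43 0.095
vertex -0.291 1.784 0.025
endloop
endfacet
facet normal 0.960 -0.027 -0.279
outer loop
vertex 0.26 2.43 0.095
vertex 0.499 2.486 0.911
vertex 0.374 1.722 0.554
endloop
endfacet
facet normal -0.163 -0.697 0.699
outer loop
vertex -0.392 1.44 0.798
vertex 0.096 1.874 1.345
vertex -0.74 2.03 1.305
endloop
endfacet
facet normal -0.721 -0.645 0.255
outer loop
vertex -0.392 1.44 0.798
vertex -0.74 2.03 1.305
vertex -0.979 1.974 0.489
endloop
endfacet
facet normal -0.488 -0.772 -0.407
outer loop
vertex -0.392 1.44 0.798
vertex -0.979 1.974 0.489
vertex -0.291 1.784 0.025
endloop
endfacet
facet normal 0.213 -0.903 -0.374
outer loop
vertex -0.392 1.44 0.798
vertex -0.291 1.784 0.025
vertex 0.374 1.722 0.554
endloop
endfacet
facet normal 0.414 -0.856 0.310
outer loop
vertex -0.392 1.44 0.798
vertex 0.374 1.722 0.554
vertex 0.096 1.874 1.345
endloop
endfacet
facet normal -0.059 -0.058 0.997
outer loop
vertex -0.74 2.03 1.305
vertex 0.096 1.874 1.345
vertex -0.189 2.676 1.375
endloop
endfacet
facet normal -0.960 0.027 0.279
outer loop
vertex -0.979 1.974 0.489
vertex -0.74 2.03 1.305
vertex -0.854 2.738 0.846
endloop
endfacet
facet normal -0.584 -0.178 -0.792
outer loop
vertex -0.291 1.784 0.025
vertex -0.979 1.974 0.489
vertex -0.576 2.586 0.055
endloop
endfacet
facet normal 0.551 -0.390 -0.738
outer loop
vertex 0.374 1.722 0.554
vertex -0.291 1.784 0.025
vertex 0.26 2.43 0.095
endloop
endfacet
facet normal 0.875 -0.315 0.368
outer loop
vertex 0.096 1.874 1.345
vertex 0.374 1.722 0.554
vertex 0.499 2.486 0.911
endloop
endfacet
facet normal -0.898 0.226 0.378
outer loop
vertex -2.727 -2.913 1.349
vertex -1.965 -2.073 2.655
vertex -2.745 -1.722 0.594
endloop
endfacet
facet normal -0.441 -0.485 -0.755
outer loop
vertex -1.775 -1.967 0.185
vertex -2.727 -2.913 1.349
vertex -2.745 -1.722 0.594
endloop
endfacet
facet normal -0.897 0.227 0.378
outer loop
vertex -2.745 -1.722 0.594
vertex -1.965 -2.073 2.655
vertex -1.982 -0.883 1.9
endloop
endfacet
facet normal -0.012 0.845 -0.535
outer loop
vertex -1.982 -0.883 1.9
vertex -1.775 -1.967 0.185
vertex -2.745 -1.722 0.594
endloop
endfacet
facet normal 0.013 -0.844 0.536
outer loop
vertex -2.727 -2.913 1.349
vertex -0.995 -2.318 2.246
vertex -1.965 -2.073 2.655
endloop
endfacet
facet normal -0.441 -0.485 -0.755
outer loop
vertex -1.758 -3.157 0.94
vertex -2.727 -2.913 1.349
vertex -1.775 -1.967 0.185
endloop
endfacet
facet normal 0.013 -0.845 0.535
outer loop
vertex -1.758 -3.157 0.94
vertex -0.995 -2.318 2.246
vertex -2.727 -2.913 1.349
endloop
endfacet
facet normal 0.441 0.485 0.755
outer loop
vertex -1.965 -2.073 2.655
vertex -0.995 -2.318 2.246
vertex -1.982 -0.883 1.9
endloop
endfacet
facet normal -0.013 0.844 -0.535
outer loop
vertex -1.013 -1.127 1.491
vertex -1.775 -1.967 0.185
vertex -1.982 -0.883 1.9
endloop
endfacet
facet normal 0.441 0.485 0.755
outer loop
vertex -1.982 -0.883 1.9
vertex -0.995 -2.318 2.246
vertex -1.013 -1.127 1.491
endloop
endfacet
facet normal 0.898 -0.227 -0.378
outer loop
vertex -1.013 -1.127 1.491
vertex -1.758 -3.157 0.94
vertex -1.775 -1.967 0.185
endloop
endfacet
facet normal 0.897 -0.227 -0.379
outer loop
vertex -0.995 -2.318 2.246
vertex -1.758 -3.157 0.94
vertex -1.013 -1.127 1.491
endloop
endfacet

endsolid
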